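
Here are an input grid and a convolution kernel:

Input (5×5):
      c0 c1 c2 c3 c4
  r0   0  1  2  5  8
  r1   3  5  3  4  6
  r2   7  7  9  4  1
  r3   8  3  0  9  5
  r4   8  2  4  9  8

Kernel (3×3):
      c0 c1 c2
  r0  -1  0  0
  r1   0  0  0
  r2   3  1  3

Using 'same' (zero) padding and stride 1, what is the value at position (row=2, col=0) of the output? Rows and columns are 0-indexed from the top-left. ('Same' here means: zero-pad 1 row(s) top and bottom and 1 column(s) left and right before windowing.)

17

The receptive field on the zero-padded input at this output position is [0 3 5 / 0 7 7 / 0 8 3]. Elementwise product with the kernel and sum: 0·-1 + 0·3 + 8·1 + 3·3.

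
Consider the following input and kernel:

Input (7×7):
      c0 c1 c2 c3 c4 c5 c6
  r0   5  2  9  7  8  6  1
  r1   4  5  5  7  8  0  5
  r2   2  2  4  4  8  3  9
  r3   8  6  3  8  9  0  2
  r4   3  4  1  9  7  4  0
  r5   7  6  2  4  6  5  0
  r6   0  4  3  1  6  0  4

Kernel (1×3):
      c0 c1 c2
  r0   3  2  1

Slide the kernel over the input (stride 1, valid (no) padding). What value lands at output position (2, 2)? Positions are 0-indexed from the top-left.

The receptive field on the input at this output position is [4 4 8]. Elementwise product with the kernel and sum: 4·3 + 4·2 + 8·1.

28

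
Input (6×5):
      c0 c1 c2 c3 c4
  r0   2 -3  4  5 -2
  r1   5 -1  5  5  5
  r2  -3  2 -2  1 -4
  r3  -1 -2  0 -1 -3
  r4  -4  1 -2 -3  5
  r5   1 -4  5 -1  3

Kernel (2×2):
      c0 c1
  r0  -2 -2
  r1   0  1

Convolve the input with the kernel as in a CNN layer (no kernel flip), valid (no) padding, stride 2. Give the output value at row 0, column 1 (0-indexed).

-13

The receptive field on the input at this output position is [4 5 / 5 5]. Elementwise product with the kernel and sum: 4·-2 + 5·-2 + 5·1.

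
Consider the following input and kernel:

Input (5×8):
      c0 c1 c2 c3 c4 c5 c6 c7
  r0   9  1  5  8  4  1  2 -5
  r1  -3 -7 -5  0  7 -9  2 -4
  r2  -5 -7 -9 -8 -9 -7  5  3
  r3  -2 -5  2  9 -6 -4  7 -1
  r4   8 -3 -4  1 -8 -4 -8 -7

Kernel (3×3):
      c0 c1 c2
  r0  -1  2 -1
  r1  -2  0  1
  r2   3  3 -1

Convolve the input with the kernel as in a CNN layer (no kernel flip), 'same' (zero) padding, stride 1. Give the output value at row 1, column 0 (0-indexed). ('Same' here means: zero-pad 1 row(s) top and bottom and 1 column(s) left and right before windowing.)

2

The receptive field on the zero-padded input at this output position is [0 9 1 / 0 -3 -7 / 0 -5 -7]. Elementwise product with the kernel and sum: 0·-1 + 9·2 + 1·-1 + 0·-2 + -7·1 + 0·3 + -5·3 + -7·-1.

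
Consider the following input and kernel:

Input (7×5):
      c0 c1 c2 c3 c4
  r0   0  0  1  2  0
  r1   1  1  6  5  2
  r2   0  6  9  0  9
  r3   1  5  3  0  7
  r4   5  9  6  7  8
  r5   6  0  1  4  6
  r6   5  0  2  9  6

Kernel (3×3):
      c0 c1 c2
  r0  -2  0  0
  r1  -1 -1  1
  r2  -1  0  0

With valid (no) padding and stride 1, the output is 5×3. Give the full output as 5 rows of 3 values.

Output[0,0]: The receptive field on the input at this output position is [0 0 1 / 1 1 6 / 0 6 9]. Elementwise product with the kernel and sum: 0·-2 + 1·-1 + 1·-1 + 6·1 + 0·-1.

4 -8 -20
0 -22 -15
-8 -29 -20
-16 -18 -12
-20 -15 -13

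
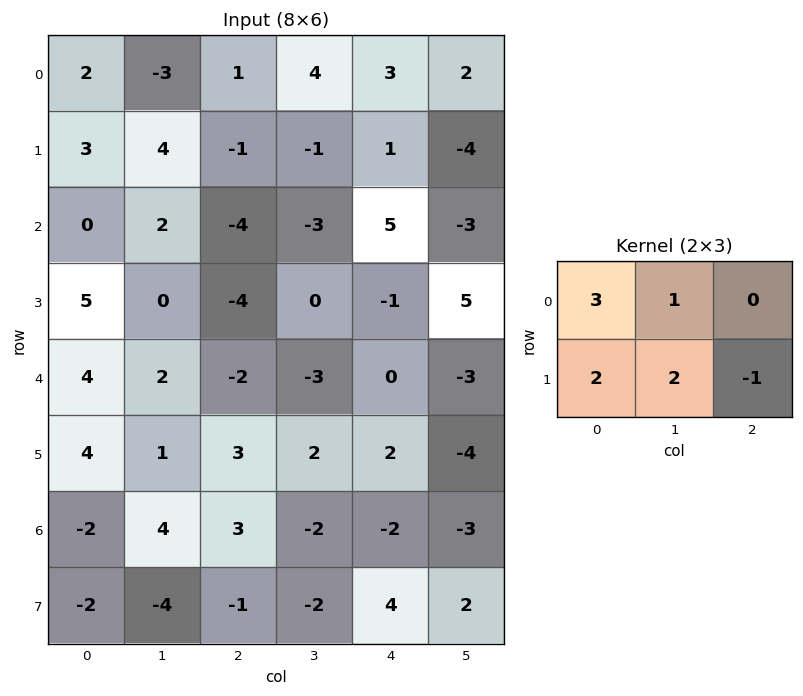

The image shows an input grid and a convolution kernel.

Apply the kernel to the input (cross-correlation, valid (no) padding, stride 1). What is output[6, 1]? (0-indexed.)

7

The receptive field on the input at this output position is [4 3 -2 / -4 -1 -2]. Elementwise product with the kernel and sum: 4·3 + 3·1 + -4·2 + -1·2 + -2·-1.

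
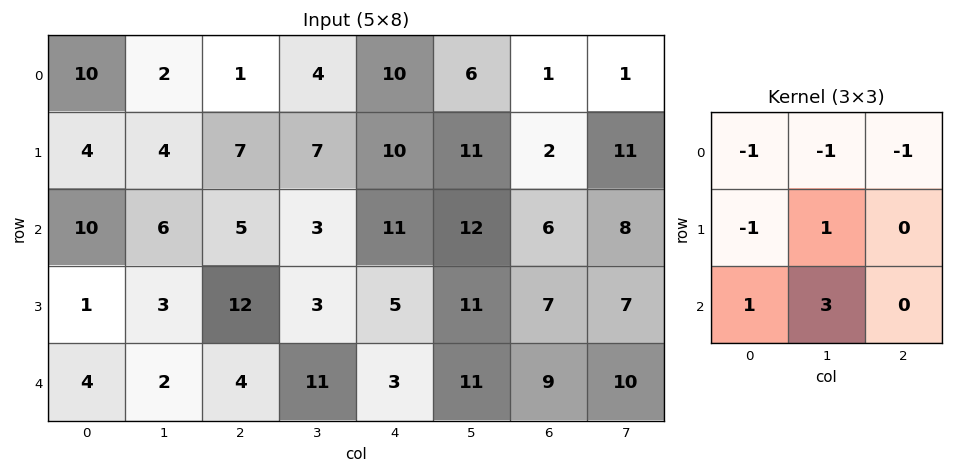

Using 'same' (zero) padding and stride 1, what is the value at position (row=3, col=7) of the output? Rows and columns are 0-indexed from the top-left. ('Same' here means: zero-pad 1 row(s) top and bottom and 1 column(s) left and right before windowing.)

25

The receptive field on the zero-padded input at this output position is [6 8 0 / 7 7 0 / 9 10 0]. Elementwise product with the kernel and sum: 6·-1 + 8·-1 + 0·-1 + 7·-1 + 7·1 + 9·1 + 10·3.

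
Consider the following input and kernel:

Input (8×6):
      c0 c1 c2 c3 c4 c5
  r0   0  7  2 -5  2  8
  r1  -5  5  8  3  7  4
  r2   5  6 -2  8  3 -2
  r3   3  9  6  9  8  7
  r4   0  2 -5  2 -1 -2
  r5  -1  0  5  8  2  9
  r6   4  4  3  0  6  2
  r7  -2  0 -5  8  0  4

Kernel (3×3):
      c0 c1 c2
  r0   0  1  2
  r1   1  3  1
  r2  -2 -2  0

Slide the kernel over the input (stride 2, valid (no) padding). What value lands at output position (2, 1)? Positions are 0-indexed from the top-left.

25

The receptive field on the input at this output position is [-5 2 -1 / 5 8 2 / 3 0 6]. Elementwise product with the kernel and sum: 2·1 + -1·2 + 5·1 + 8·3 + 2·1 + 3·-2 + 0·-2.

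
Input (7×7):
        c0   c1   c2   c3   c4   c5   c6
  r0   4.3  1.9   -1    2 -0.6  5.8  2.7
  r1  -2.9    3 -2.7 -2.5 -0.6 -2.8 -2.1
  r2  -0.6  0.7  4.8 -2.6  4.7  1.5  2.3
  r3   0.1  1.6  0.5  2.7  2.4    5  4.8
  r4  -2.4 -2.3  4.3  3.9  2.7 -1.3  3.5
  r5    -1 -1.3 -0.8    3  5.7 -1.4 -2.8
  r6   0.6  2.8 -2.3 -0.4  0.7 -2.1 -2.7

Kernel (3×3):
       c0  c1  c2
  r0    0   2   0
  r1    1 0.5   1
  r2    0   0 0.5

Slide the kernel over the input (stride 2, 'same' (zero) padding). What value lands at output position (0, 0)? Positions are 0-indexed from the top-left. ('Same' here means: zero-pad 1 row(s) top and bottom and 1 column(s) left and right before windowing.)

5.55

The receptive field on the zero-padded input at this output position is [0 0 0 / 0 4.3 1.9 / 0 -2.9 3]. Elementwise product with the kernel and sum: 0·2 + 0·1 + 4.3·0.5 + 1.9·1 + 3·0.5.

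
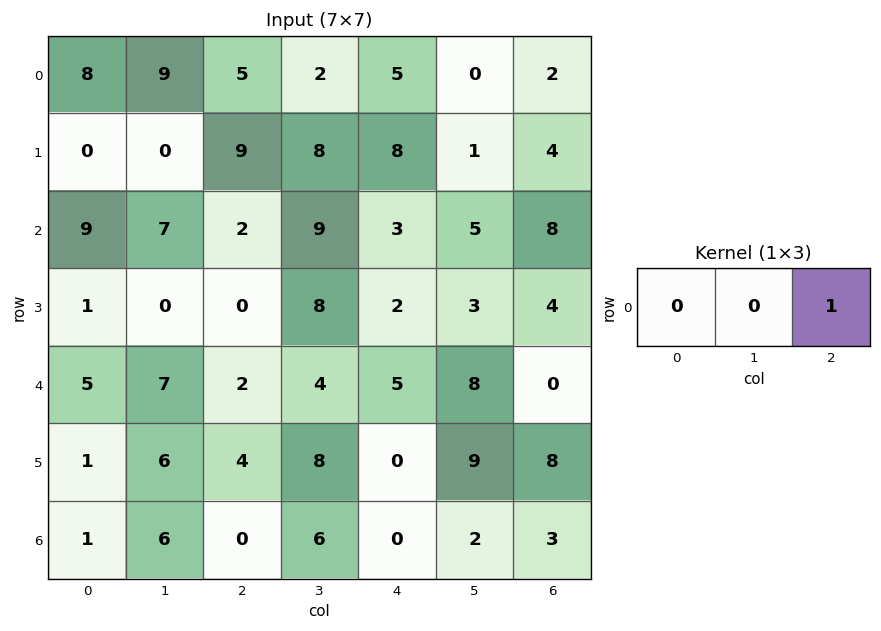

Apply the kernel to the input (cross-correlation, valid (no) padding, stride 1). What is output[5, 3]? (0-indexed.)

The receptive field on the input at this output position is [8 0 9]. Elementwise product with the kernel and sum: 9·1.

9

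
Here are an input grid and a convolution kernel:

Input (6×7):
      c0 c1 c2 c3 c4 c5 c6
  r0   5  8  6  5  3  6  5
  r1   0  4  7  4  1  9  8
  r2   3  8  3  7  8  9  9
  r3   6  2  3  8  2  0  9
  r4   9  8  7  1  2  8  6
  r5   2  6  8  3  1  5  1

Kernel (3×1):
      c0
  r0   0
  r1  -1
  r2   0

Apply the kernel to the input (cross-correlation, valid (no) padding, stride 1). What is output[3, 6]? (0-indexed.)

The receptive field on the input at this output position is [9 / 6 / 1]. Elementwise product with the kernel and sum: 6·-1.

-6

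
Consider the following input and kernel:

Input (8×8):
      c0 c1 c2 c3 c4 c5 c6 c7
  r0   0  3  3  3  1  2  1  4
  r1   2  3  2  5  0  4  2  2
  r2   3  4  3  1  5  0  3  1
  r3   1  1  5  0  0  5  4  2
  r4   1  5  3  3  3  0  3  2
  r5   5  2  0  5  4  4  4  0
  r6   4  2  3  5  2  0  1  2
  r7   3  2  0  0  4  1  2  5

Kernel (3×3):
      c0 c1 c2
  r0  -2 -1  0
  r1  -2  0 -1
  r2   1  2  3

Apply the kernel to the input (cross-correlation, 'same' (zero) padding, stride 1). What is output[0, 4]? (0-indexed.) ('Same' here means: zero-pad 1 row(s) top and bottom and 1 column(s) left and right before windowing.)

The receptive field on the zero-padded input at this output position is [0 0 0 / 3 1 2 / 5 0 4]. Elementwise product with the kernel and sum: 0·-2 + 0·-1 + 3·-2 + 2·-1 + 5·1 + 0·2 + 4·3.

9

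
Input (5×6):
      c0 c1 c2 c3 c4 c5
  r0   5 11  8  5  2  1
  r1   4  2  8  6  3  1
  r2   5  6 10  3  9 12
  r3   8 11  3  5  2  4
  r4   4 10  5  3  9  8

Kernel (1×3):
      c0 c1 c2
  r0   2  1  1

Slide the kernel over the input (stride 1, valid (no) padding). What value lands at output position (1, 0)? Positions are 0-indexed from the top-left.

18

The receptive field on the input at this output position is [4 2 8]. Elementwise product with the kernel and sum: 4·2 + 2·1 + 8·1.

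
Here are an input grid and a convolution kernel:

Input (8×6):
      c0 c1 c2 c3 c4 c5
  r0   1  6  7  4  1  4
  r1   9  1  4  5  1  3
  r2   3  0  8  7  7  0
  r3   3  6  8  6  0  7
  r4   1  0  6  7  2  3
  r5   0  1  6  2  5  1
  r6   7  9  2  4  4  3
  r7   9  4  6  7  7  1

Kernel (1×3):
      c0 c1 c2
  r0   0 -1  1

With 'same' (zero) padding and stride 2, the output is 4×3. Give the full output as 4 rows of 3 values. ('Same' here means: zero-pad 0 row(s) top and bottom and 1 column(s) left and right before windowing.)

5 -3 3
-3 -1 -7
-1 1 1
2 2 -1

Output[0,0]: The receptive field on the zero-padded input at this output position is [0 1 6]. Elementwise product with the kernel and sum: 1·-1 + 6·1.
Output[0,1]: The receptive field on the zero-padded input at this output position is [6 7 4]. Elementwise product with the kernel and sum: 7·-1 + 4·1.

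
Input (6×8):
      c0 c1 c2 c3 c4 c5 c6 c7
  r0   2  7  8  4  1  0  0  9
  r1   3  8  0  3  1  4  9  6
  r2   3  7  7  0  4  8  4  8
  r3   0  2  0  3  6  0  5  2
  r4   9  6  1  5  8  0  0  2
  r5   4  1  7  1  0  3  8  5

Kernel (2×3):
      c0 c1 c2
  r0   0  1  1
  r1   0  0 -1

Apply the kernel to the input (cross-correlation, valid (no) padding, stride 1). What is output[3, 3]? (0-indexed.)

The receptive field on the input at this output position is [3 6 0 / 5 8 0]. Elementwise product with the kernel and sum: 6·1 + 0·1 + 0·-1.

6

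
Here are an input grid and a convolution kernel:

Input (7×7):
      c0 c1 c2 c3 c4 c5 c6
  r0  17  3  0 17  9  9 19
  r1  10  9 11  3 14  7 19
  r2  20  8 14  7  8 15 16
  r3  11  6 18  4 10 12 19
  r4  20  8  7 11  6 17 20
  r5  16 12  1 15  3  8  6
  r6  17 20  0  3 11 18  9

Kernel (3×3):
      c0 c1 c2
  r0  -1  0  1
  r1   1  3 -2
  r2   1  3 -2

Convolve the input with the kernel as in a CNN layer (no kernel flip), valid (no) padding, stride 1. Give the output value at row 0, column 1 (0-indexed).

The receptive field on the input at this output position is [3 0 17 / 9 11 3 / 8 14 7]. Elementwise product with the kernel and sum: 3·-1 + 17·1 + 9·1 + 11·3 + 3·-2 + 8·1 + 14·3 + 7·-2.

86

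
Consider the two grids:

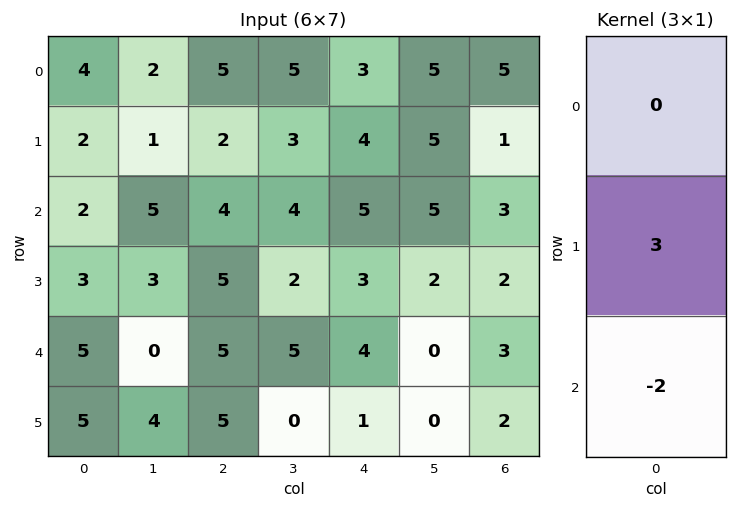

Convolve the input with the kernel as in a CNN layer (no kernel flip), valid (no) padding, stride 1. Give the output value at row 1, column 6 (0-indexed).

5

The receptive field on the input at this output position is [1 / 3 / 2]. Elementwise product with the kernel and sum: 3·3 + 2·-2.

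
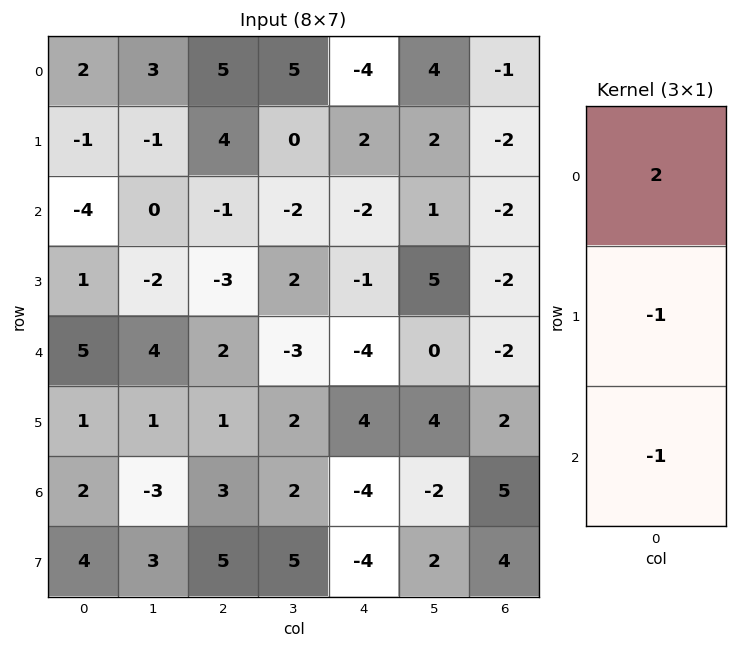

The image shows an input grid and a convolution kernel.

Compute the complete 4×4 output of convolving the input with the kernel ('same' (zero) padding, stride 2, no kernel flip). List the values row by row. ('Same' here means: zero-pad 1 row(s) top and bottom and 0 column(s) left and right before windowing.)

-1 -9 2 3
1 12 7 0
-4 -9 -2 -4
-4 -6 16 -5

Output[0,0]: The receptive field on the zero-padded input at this output position is [0 / 2 / -1]. Elementwise product with the kernel and sum: 0·2 + 2·-1 + -1·-1.
Output[0,1]: The receptive field on the zero-padded input at this output position is [0 / 5 / 4]. Elementwise product with the kernel and sum: 0·2 + 5·-1 + 4·-1.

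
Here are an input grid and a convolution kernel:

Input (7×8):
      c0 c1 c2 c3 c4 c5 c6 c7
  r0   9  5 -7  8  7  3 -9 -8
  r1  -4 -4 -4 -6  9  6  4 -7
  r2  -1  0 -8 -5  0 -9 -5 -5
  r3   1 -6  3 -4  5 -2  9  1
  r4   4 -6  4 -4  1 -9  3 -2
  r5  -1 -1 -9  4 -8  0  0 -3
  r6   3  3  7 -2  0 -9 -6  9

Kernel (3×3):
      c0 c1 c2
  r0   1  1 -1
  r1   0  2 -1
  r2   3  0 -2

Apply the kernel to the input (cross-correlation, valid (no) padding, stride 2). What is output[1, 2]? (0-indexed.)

The receptive field on the input at this output position is [0 -9 -5 / 5 -2 9 / 1 -9 3]. Elementwise product with the kernel and sum: 0·1 + -9·1 + -5·-1 + -2·2 + 9·-1 + 1·3 + 3·-2.

-20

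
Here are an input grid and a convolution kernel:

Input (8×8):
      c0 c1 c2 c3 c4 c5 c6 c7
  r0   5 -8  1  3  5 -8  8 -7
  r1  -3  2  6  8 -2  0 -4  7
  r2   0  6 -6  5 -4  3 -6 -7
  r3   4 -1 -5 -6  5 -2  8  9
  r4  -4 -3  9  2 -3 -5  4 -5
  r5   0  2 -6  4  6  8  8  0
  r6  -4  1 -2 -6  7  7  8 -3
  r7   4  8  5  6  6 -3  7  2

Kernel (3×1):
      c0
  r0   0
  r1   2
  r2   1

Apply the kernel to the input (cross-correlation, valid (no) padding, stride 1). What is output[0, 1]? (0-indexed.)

The receptive field on the input at this output position is [-8 / 2 / 6]. Elementwise product with the kernel and sum: 2·2 + 6·1.

10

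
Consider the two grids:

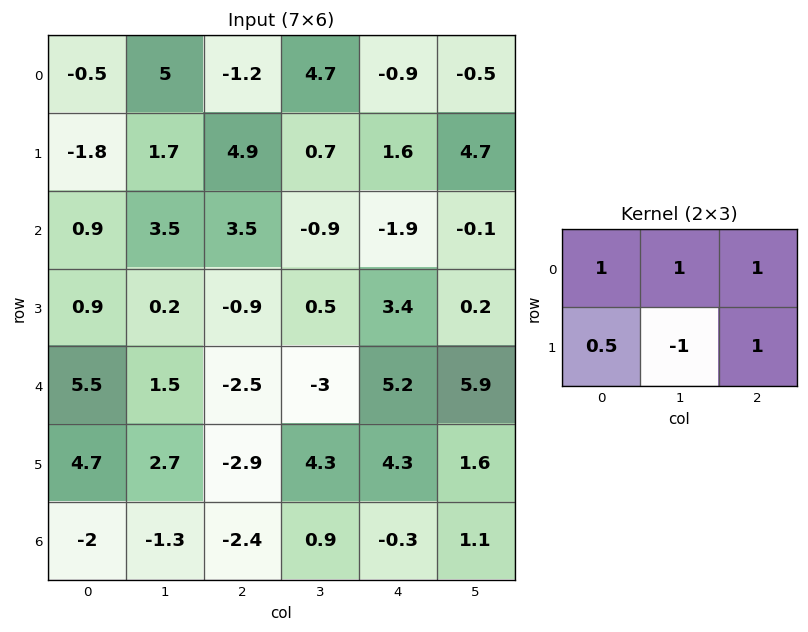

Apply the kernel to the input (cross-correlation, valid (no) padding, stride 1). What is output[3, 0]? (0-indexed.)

-1.05

The receptive field on the input at this output position is [0.9 0.2 -0.9 / 5.5 1.5 -2.5]. Elementwise product with the kernel and sum: 0.9·1 + 0.2·1 + -0.9·1 + 5.5·0.5 + 1.5·-1 + -2.5·1.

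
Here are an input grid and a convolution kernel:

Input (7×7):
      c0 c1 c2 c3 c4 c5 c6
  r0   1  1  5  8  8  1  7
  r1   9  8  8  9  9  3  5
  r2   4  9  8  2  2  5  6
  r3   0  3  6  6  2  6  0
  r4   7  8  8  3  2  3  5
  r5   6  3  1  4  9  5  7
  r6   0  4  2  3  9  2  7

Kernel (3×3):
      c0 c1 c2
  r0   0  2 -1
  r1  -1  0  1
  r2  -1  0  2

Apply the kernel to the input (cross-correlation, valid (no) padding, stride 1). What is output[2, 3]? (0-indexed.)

2

The receptive field on the input at this output position is [2 2 5 / 6 2 6 / 3 2 3]. Elementwise product with the kernel and sum: 2·2 + 5·-1 + 6·-1 + 6·1 + 3·-1 + 3·2.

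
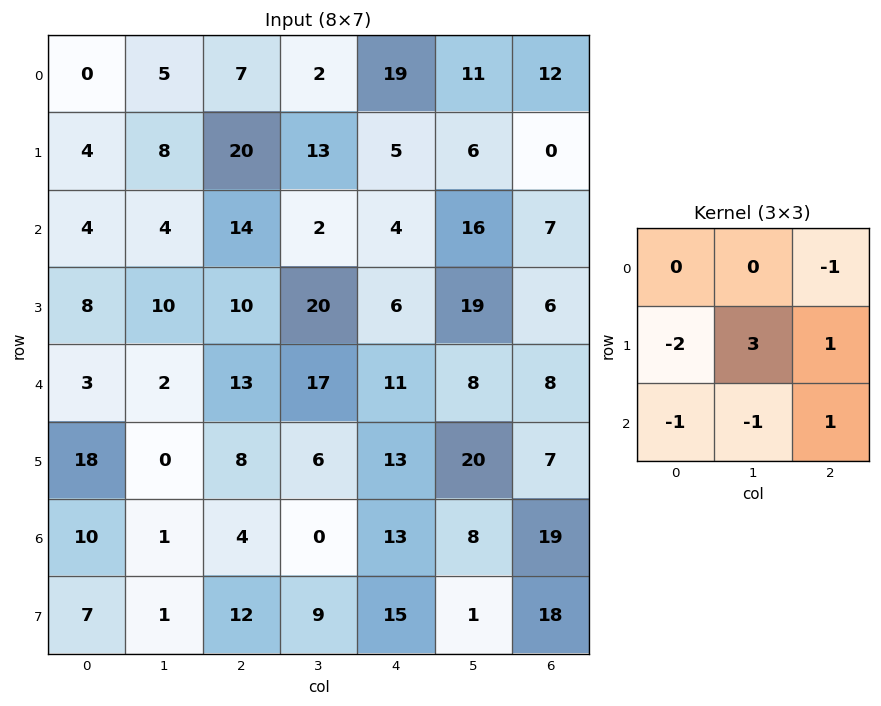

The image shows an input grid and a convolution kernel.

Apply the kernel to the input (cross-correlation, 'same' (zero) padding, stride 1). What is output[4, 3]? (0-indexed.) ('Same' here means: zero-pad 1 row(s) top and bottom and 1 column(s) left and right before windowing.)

The receptive field on the zero-padded input at this output position is [10 20 6 / 13 17 11 / 8 6 13]. Elementwise product with the kernel and sum: 6·-1 + 13·-2 + 17·3 + 11·1 + 8·-1 + 6·-1 + 13·1.

29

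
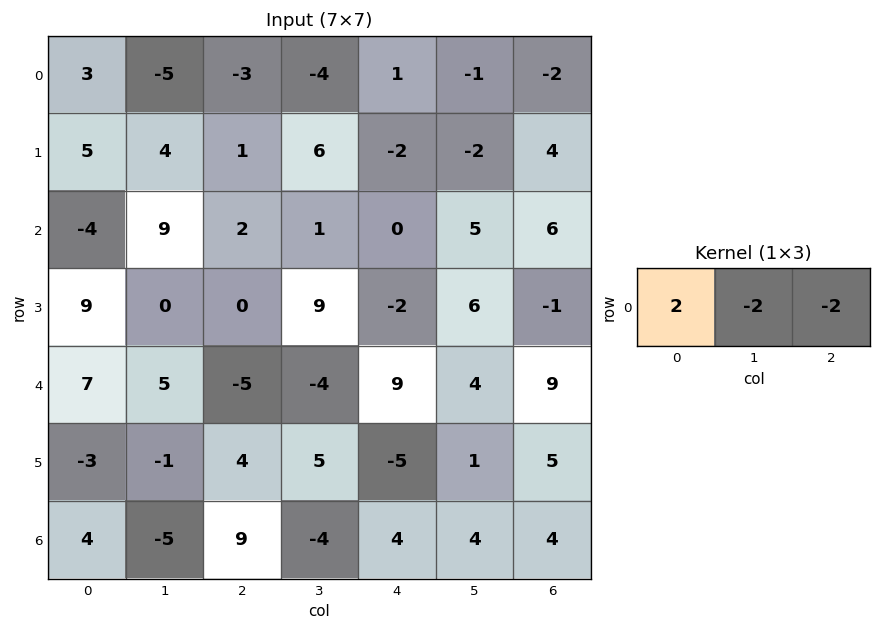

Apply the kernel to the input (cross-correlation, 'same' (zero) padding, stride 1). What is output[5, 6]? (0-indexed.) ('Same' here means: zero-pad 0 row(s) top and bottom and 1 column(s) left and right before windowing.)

-8

The receptive field on the zero-padded input at this output position is [1 5 0]. Elementwise product with the kernel and sum: 1·2 + 5·-2 + 0·-2.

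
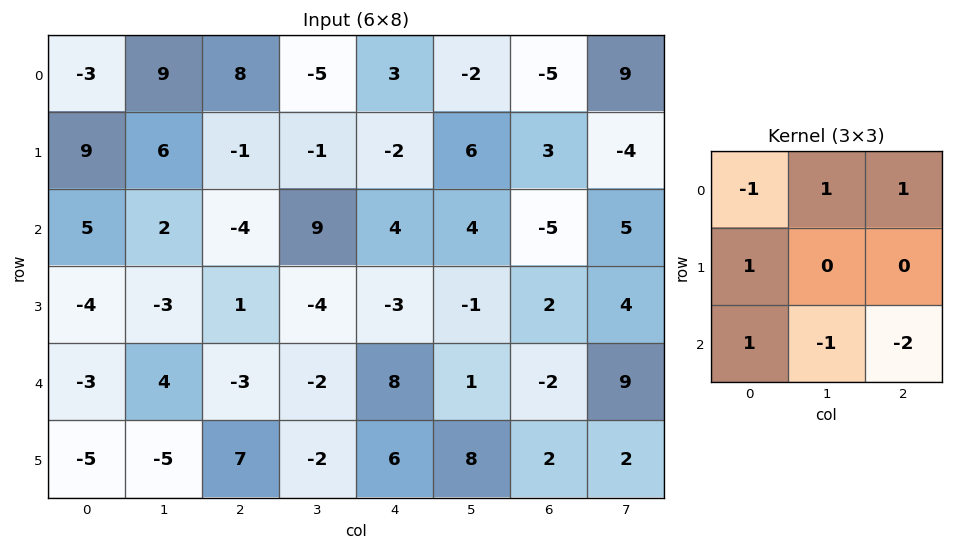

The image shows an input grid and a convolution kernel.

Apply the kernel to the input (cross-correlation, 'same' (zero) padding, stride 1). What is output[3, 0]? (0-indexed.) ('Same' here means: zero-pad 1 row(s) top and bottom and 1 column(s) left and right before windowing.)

The receptive field on the zero-padded input at this output position is [0 5 2 / 0 -4 -3 / 0 -3 4]. Elementwise product with the kernel and sum: 0·-1 + 5·1 + 2·1 + 0·1 + 0·1 + -3·-1 + 4·-2.

2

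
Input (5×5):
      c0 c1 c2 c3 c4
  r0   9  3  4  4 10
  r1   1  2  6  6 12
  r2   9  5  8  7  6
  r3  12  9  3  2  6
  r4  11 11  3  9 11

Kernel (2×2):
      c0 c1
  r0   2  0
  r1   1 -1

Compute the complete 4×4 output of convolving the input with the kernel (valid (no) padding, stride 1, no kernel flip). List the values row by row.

17 2 8 2
6 1 13 13
21 16 17 10
24 26 0 2

Output[0,0]: The receptive field on the input at this output position is [9 3 / 1 2]. Elementwise product with the kernel and sum: 9·2 + 1·1 + 2·-1.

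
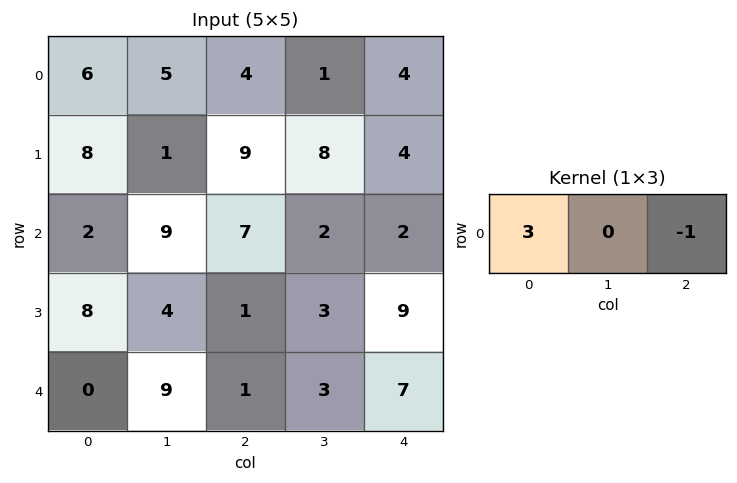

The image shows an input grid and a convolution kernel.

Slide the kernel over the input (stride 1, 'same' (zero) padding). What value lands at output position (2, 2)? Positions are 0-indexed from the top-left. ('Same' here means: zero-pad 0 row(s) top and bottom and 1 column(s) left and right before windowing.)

25

The receptive field on the zero-padded input at this output position is [9 7 2]. Elementwise product with the kernel and sum: 9·3 + 2·-1.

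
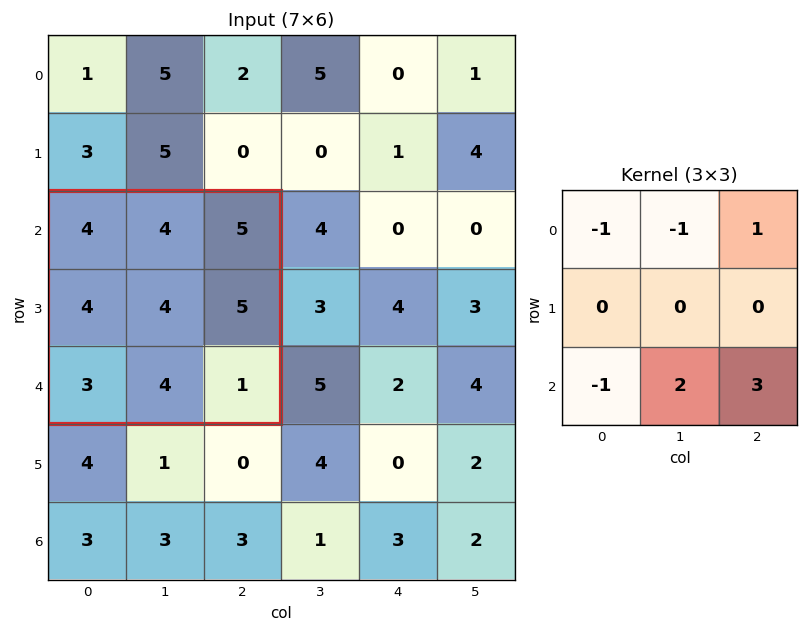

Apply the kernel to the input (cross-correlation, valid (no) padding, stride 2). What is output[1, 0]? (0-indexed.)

5

The receptive field on the input at this output position is [4 4 5 / 4 4 5 / 3 4 1]. Elementwise product with the kernel and sum: 4·-1 + 4·-1 + 5·1 + 3·-1 + 4·2 + 1·3.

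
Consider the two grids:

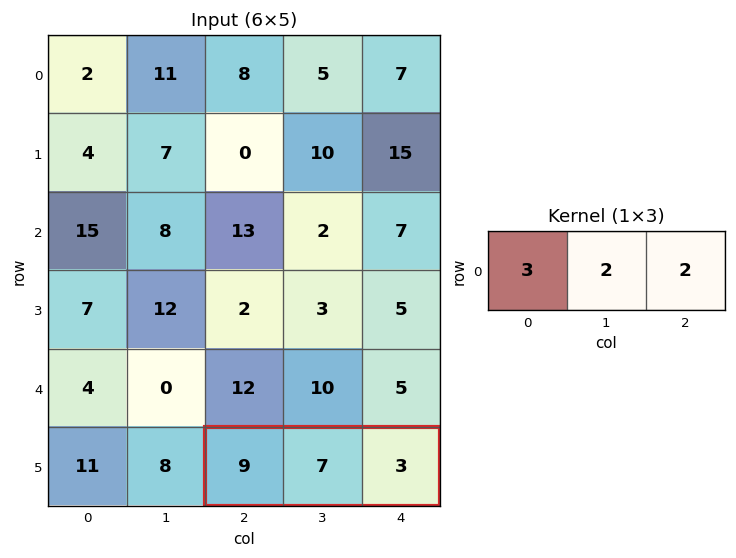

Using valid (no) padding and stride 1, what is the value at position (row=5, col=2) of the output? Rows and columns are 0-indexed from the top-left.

47

The receptive field on the input at this output position is [9 7 3]. Elementwise product with the kernel and sum: 9·3 + 7·2 + 3·2.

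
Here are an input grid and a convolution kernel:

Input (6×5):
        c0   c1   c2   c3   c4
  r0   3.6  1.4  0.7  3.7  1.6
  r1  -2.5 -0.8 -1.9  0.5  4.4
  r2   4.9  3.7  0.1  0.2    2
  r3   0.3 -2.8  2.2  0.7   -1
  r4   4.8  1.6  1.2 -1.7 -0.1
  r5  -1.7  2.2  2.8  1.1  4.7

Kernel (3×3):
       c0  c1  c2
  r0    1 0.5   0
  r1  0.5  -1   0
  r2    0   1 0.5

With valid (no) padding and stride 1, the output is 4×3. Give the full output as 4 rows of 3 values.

7.6 3.45 2.3
-5.85 2.55 -1.6
11.9 0.5 -1.15
3.3 1.25 8.3

Output[0,0]: The receptive field on the input at this output position is [3.6 1.4 0.7 / -2.5 -0.8 -1.9 / 4.9 3.7 0.1]. Elementwise product with the kernel and sum: 3.6·1 + 1.4·0.5 + -2.5·0.5 + -0.8·-1 + 3.7·1 + 0.1·0.5.
Output[0,1]: The receptive field on the input at this output position is [1.4 0.7 3.7 / -0.8 -1.9 0.5 / 3.7 0.1 0.2]. Elementwise product with the kernel and sum: 1.4·1 + 0.7·0.5 + -0.8·0.5 + -1.9·-1 + 0.1·1 + 0.2·0.5.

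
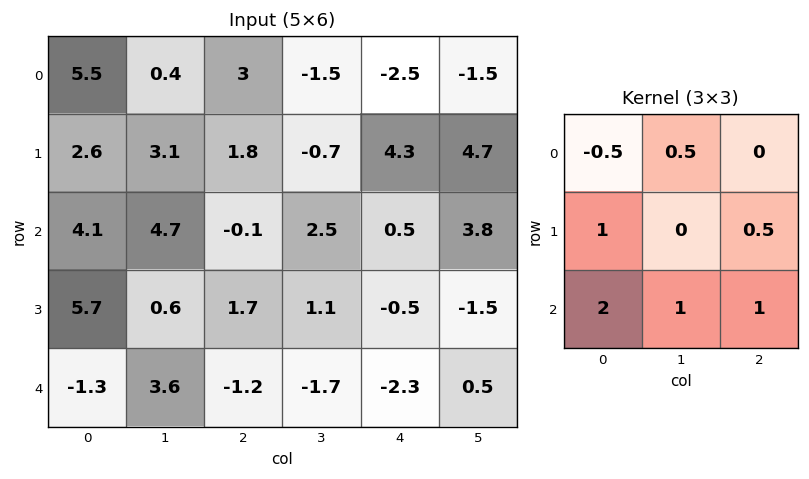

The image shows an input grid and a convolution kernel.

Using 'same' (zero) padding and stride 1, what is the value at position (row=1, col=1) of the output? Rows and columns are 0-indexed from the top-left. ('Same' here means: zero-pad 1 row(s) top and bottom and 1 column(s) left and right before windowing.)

13.75

The receptive field on the zero-padded input at this output position is [5.5 0.4 3 / 2.6 3.1 1.8 / 4.1 4.7 -0.1]. Elementwise product with the kernel and sum: 5.5·-0.5 + 0.4·0.5 + 2.6·1 + 1.8·0.5 + 4.1·2 + 4.7·1 + -0.1·1.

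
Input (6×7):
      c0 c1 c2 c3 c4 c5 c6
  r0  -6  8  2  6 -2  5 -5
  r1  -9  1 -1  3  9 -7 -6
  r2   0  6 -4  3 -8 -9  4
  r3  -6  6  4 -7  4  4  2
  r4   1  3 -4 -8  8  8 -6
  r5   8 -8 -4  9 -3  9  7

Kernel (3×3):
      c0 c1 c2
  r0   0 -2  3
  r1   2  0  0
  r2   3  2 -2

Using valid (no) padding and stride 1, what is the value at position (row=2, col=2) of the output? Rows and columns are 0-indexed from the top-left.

-66

The receptive field on the input at this output position is [-4 3 -8 / 4 -7 4 / -4 -8 8]. Elementwise product with the kernel and sum: 3·-2 + -8·3 + 4·2 + -4·3 + -8·2 + 8·-2.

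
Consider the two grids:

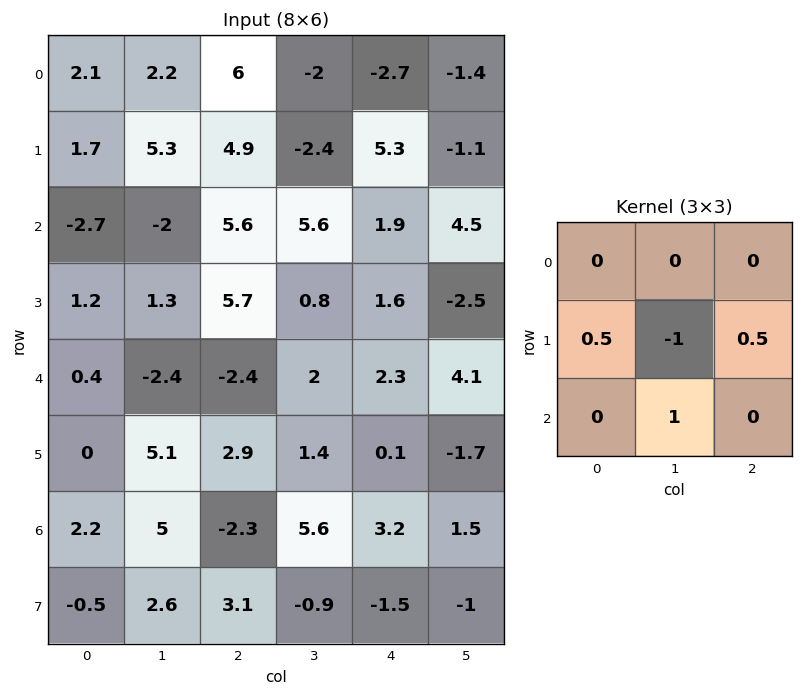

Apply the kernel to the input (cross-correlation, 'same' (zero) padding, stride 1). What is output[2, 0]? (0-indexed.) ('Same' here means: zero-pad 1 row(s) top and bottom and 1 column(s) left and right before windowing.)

2.9

The receptive field on the zero-padded input at this output position is [0 1.7 5.3 / 0 -2.7 -2 / 0 1.2 1.3]. Elementwise product with the kernel and sum: 0·0.5 + -2.7·-1 + -2·0.5 + 1.2·1.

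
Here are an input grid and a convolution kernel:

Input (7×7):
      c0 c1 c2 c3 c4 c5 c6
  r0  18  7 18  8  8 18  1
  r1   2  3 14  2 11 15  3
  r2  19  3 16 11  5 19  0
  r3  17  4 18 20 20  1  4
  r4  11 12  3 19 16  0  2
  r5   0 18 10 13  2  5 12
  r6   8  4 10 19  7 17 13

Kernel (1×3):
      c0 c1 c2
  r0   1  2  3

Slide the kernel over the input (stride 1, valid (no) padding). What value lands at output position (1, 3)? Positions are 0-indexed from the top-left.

69

The receptive field on the input at this output position is [2 11 15]. Elementwise product with the kernel and sum: 2·1 + 11·2 + 15·3.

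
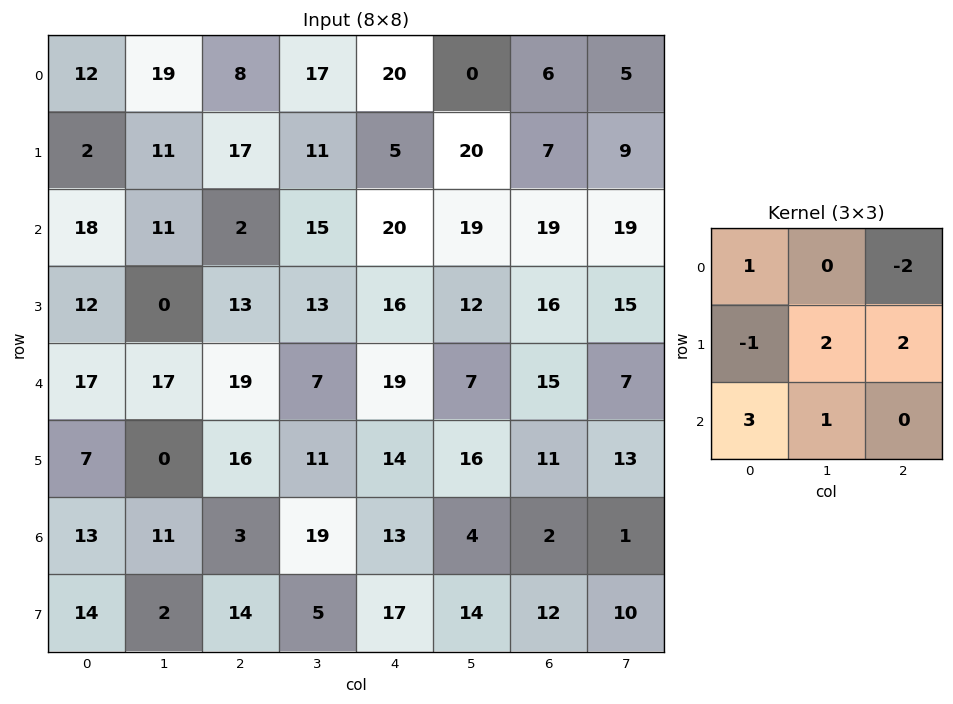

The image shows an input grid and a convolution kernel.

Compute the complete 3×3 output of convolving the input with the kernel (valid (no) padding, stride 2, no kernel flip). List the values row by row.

Output[0,0]: The receptive field on the input at this output position is [12 19 8 / 2 11 17 / 18 11 2]. Elementwise product with the kernel and sum: 12·1 + 8·-2 + 2·-1 + 11·2 + 17·2 + 18·3 + 11·1.

115 4 136
96 71 86
54 43 72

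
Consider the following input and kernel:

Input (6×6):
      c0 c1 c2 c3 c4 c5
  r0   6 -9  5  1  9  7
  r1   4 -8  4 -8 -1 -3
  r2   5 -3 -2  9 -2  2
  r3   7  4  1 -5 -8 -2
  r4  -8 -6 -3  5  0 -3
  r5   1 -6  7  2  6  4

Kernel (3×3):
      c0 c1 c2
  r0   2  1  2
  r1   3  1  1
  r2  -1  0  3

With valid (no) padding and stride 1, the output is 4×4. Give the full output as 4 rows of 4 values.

Output[0,0]: The receptive field on the input at this output position is [6 -9 5 / 4 -8 4 / 5 -3 -2]. Elementwise product with the kernel and sum: 6·2 + -9·1 + 5·2 + 4·3 + -8·1 + 4·1 + 5·-1 + -2·3.

10 -9 28 -6
14 -49 -26 3
28 39 -6 -19
7 -5 -12 0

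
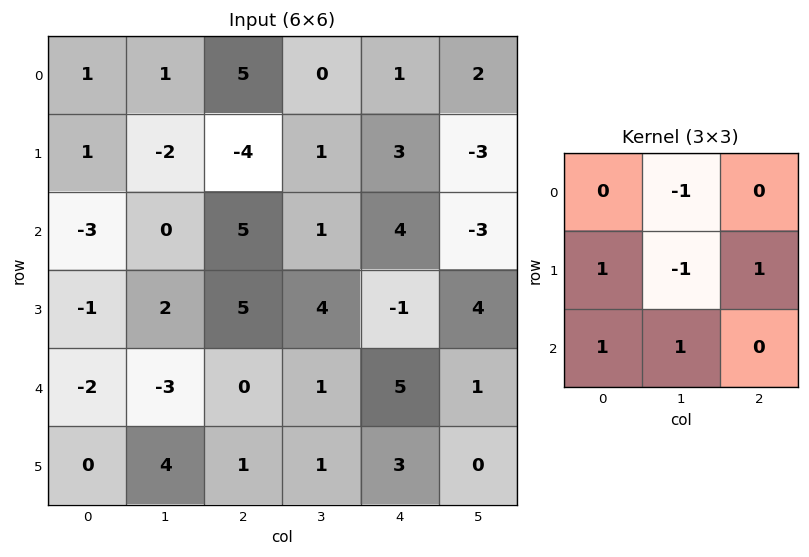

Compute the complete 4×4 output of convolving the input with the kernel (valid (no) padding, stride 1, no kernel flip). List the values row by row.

Output[0,0]: The receptive field on the input at this output position is [1 1 5 / 1 -2 -4 / -3 0 5]. Elementwise product with the kernel and sum: 1·-1 + 1·1 + -2·-1 + -4·1 + -3·1 + 0·1.
Output[0,1]: The receptive field on the input at this output position is [1 5 0 / -2 -4 1 / 0 5 1]. Elementwise product with the kernel and sum: 5·-1 + -2·1 + -4·-1 + 1·1 + 0·1 + 5·1.

-5 3 4 -1
5 7 16 -6
-3 -7 0 11
3 -2 2 2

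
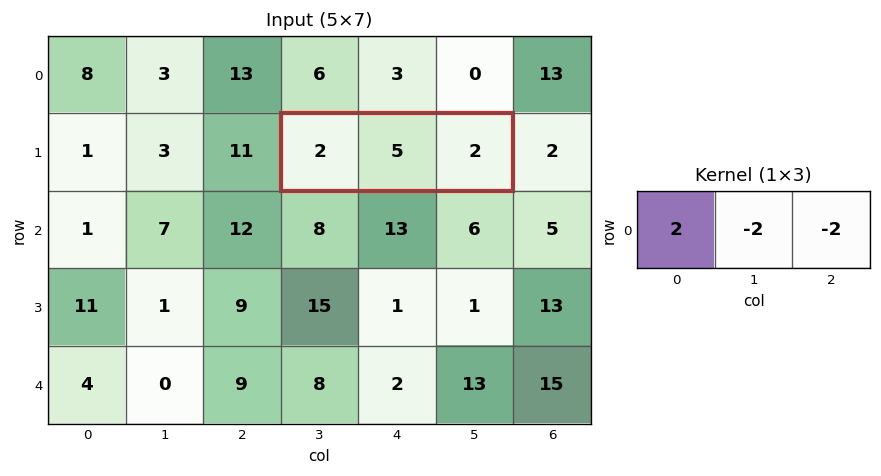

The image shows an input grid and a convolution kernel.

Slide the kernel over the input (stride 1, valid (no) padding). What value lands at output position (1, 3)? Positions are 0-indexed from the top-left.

-10

The receptive field on the input at this output position is [2 5 2]. Elementwise product with the kernel and sum: 2·2 + 5·-2 + 2·-2.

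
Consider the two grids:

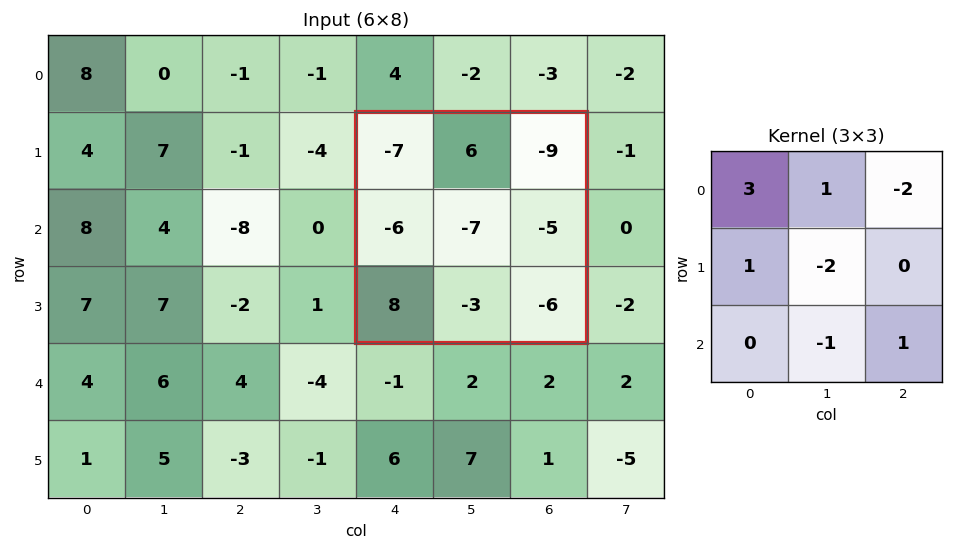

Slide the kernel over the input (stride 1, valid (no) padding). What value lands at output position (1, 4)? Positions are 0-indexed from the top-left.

The receptive field on the input at this output position is [-7 6 -9 / -6 -7 -5 / 8 -3 -6]. Elementwise product with the kernel and sum: -7·3 + 6·1 + -9·-2 + -6·1 + -7·-2 + -3·-1 + -6·1.

8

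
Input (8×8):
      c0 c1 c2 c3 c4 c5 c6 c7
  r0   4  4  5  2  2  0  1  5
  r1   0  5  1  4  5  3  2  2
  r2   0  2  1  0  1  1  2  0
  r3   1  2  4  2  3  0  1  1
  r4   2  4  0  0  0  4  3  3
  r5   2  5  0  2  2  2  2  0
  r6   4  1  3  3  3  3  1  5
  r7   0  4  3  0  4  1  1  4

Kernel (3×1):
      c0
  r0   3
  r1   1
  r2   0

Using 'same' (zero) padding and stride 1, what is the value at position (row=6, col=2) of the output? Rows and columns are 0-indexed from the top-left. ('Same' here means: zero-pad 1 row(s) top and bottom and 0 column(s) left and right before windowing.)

3

The receptive field on the zero-padded input at this output position is [0 / 3 / 3]. Elementwise product with the kernel and sum: 0·3 + 3·1.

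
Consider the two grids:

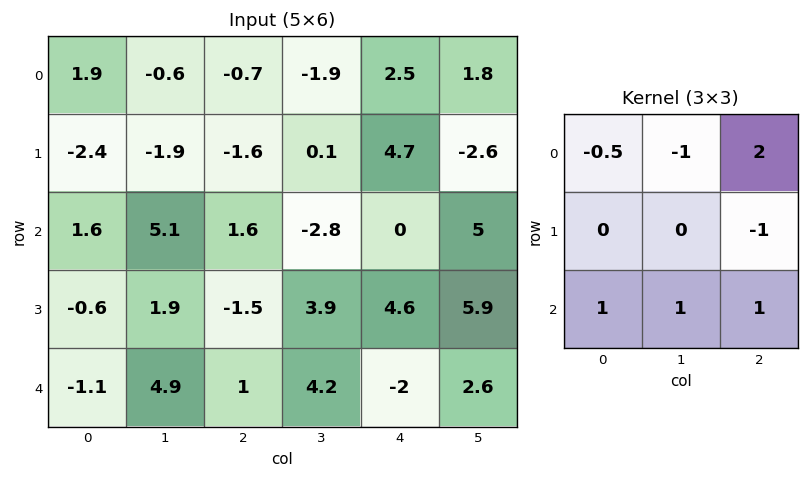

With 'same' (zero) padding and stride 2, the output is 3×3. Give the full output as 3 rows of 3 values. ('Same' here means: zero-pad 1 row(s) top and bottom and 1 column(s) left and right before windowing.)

Output[0,0]: The receptive field on the zero-padded input at this output position is [0 0 0 / 0 1.9 -0.6 / 0 -2.4 -1.9]. Elementwise product with the kernel and sum: 0·-0.5 + 0·-1 + 0·2 + -0.6·-1 + 0·1 + -2.4·1 + -1.9·1.
Output[0,1]: The receptive field on the zero-padded input at this output position is [0 0 0 / -0.6 -0.7 -1.9 / -1.9 -1.6 0.1]. Elementwise product with the kernel and sum: 0·-0.5 + 0·-1 + 0·2 + -1.9·-1 + -1.9·1 + -1.6·1 + 0.1·1.

-3.7 -1.5 0.4
-5.2 9.85 -0.55
-0.5 4.15 2.65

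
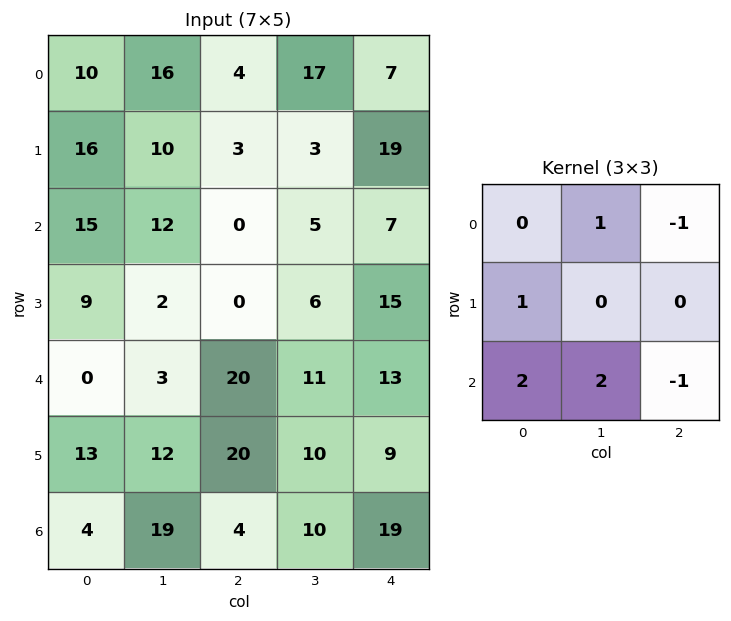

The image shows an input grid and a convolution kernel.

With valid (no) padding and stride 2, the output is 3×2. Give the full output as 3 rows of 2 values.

82 16
7 47
38 27

Output[0,0]: The receptive field on the input at this output position is [10 16 4 / 16 10 3 / 15 12 0]. Elementwise product with the kernel and sum: 16·1 + 4·-1 + 16·1 + 15·2 + 12·2 + 0·-1.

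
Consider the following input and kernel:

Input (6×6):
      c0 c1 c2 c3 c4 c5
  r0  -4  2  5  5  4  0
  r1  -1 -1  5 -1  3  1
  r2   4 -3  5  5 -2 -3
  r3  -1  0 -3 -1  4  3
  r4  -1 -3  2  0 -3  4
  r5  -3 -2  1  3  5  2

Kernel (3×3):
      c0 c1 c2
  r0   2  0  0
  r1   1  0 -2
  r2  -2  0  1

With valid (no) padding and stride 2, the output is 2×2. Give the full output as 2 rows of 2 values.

Output[0,0]: The receptive field on the input at this output position is [-4 2 5 / -1 -1 5 / 4 -3 5]. Elementwise product with the kernel and sum: -4·2 + -1·1 + 5·-2 + 4·-2 + 5·1.
Output[0,1]: The receptive field on the input at this output position is [5 5 4 / 5 -1 3 / 5 5 -2]. Elementwise product with the kernel and sum: 5·2 + 5·1 + 3·-2 + 5·-2 + -2·1.

-22 -3
17 -8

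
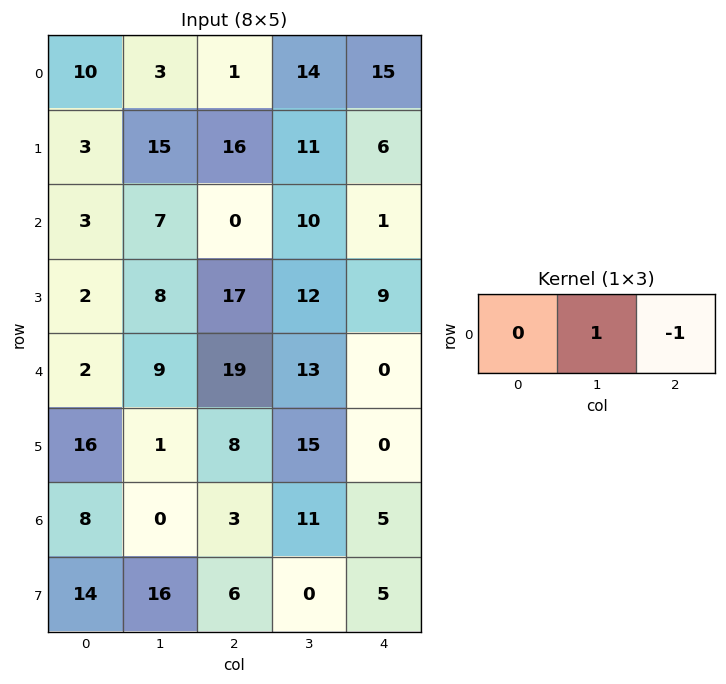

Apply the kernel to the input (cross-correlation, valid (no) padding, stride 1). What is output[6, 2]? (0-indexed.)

The receptive field on the input at this output position is [3 11 5]. Elementwise product with the kernel and sum: 11·1 + 5·-1.

6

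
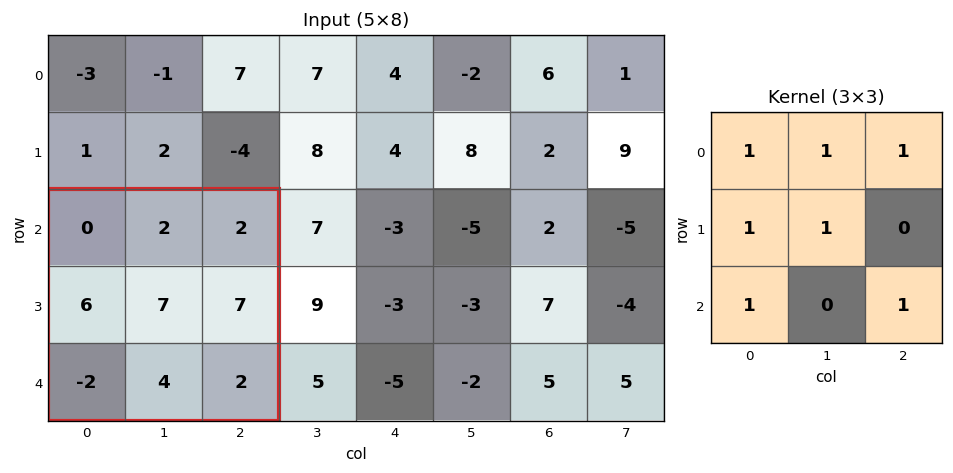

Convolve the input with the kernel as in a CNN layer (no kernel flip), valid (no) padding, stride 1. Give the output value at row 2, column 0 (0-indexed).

17

The receptive field on the input at this output position is [0 2 2 / 6 7 7 / -2 4 2]. Elementwise product with the kernel and sum: 0·1 + 2·1 + 2·1 + 6·1 + 7·1 + -2·1 + 2·1.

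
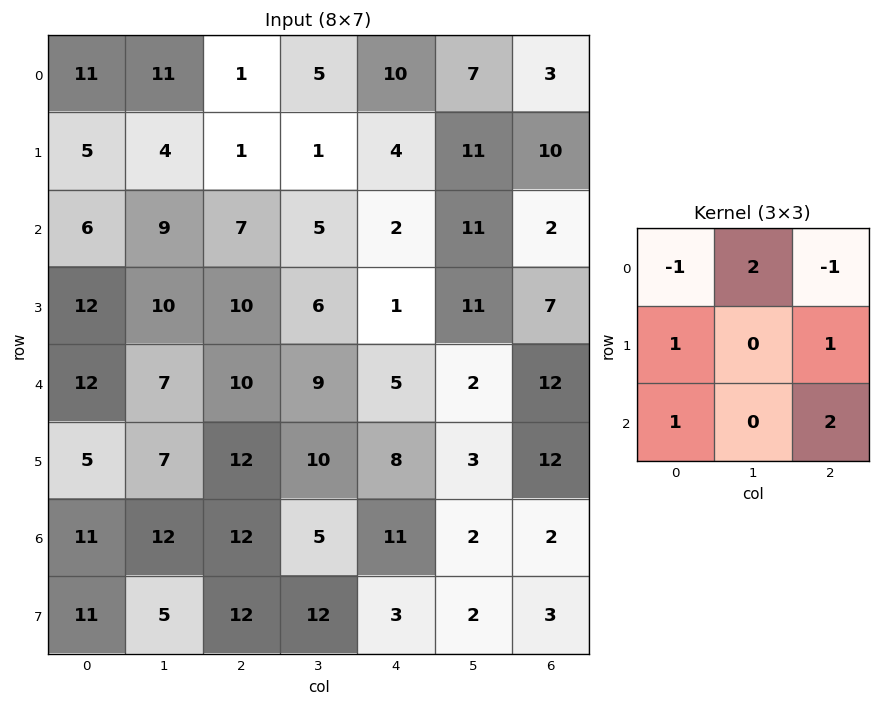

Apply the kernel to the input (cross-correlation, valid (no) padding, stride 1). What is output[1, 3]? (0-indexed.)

40

The receptive field on the input at this output position is [1 4 11 / 5 2 11 / 6 1 11]. Elementwise product with the kernel and sum: 1·-1 + 4·2 + 11·-1 + 5·1 + 11·1 + 6·1 + 11·2.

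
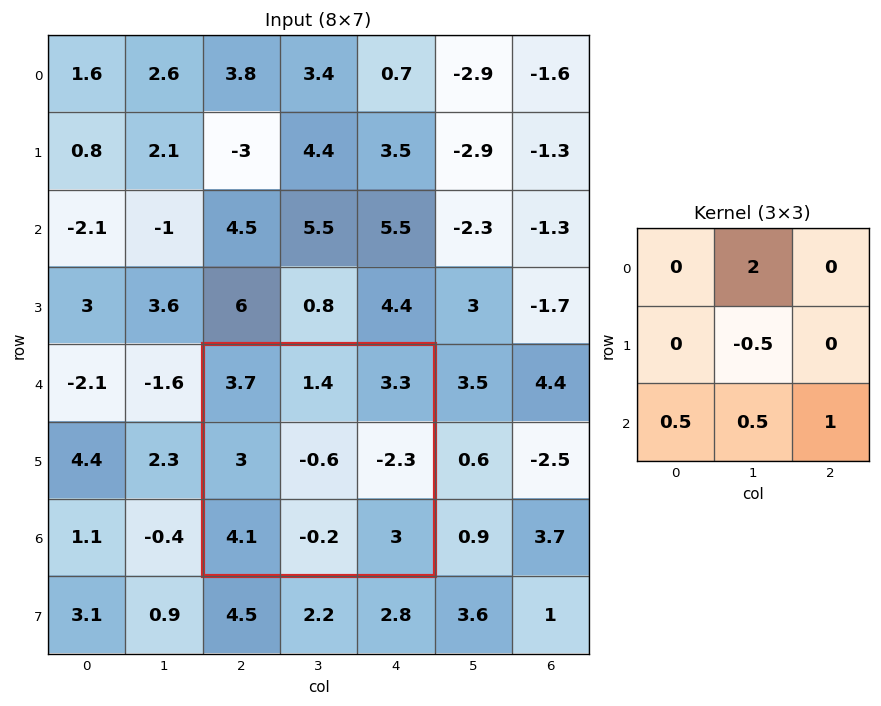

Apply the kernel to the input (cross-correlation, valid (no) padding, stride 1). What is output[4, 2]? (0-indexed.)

8.05

The receptive field on the input at this output position is [3.7 1.4 3.3 / 3 -0.6 -2.3 / 4.1 -0.2 3]. Elementwise product with the kernel and sum: 1.4·2 + -0.6·-0.5 + 4.1·0.5 + -0.2·0.5 + 3·1.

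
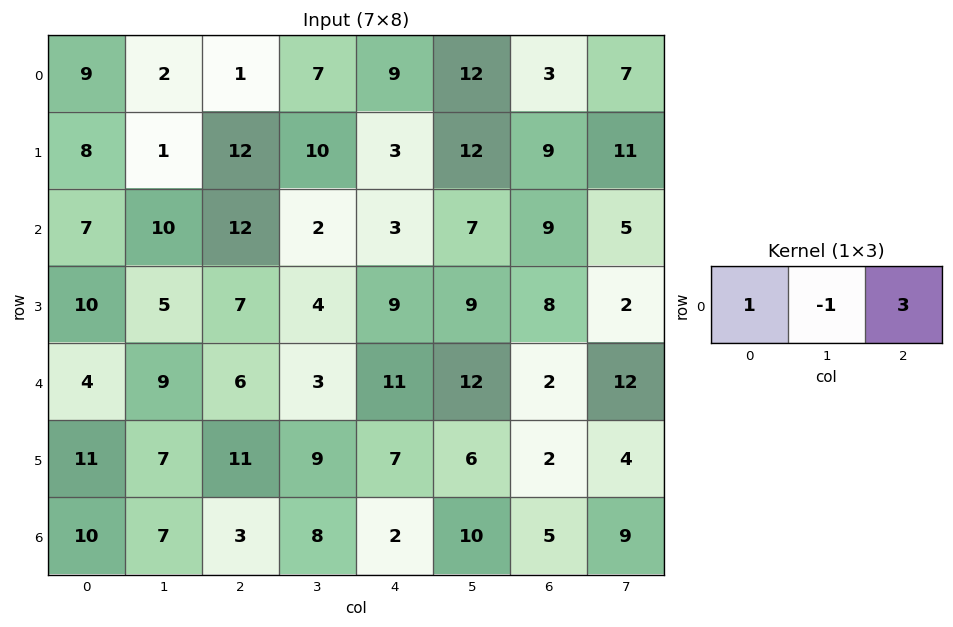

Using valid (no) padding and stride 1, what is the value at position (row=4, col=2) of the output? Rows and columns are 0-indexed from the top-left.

The receptive field on the input at this output position is [6 3 11]. Elementwise product with the kernel and sum: 6·1 + 3·-1 + 11·3.

36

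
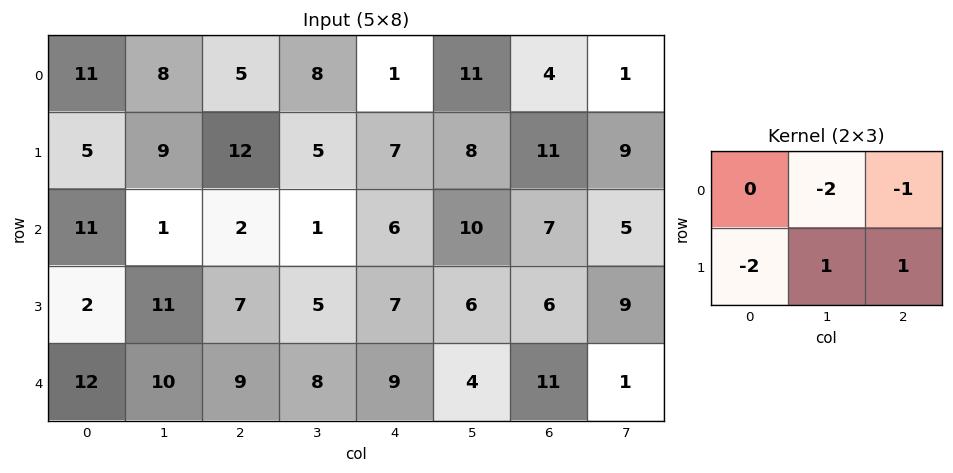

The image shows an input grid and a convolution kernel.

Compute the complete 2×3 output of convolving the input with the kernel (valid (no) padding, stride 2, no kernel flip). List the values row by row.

Output[0,0]: The receptive field on the input at this output position is [11 8 5 / 5 9 12]. Elementwise product with the kernel and sum: 8·-2 + 5·-1 + 5·-2 + 9·1 + 12·1.
Output[0,1]: The receptive field on the input at this output position is [5 8 1 / 12 5 7]. Elementwise product with the kernel and sum: 8·-2 + 1·-1 + 12·-2 + 5·1 + 7·1.

-10 -29 -21
10 -10 -29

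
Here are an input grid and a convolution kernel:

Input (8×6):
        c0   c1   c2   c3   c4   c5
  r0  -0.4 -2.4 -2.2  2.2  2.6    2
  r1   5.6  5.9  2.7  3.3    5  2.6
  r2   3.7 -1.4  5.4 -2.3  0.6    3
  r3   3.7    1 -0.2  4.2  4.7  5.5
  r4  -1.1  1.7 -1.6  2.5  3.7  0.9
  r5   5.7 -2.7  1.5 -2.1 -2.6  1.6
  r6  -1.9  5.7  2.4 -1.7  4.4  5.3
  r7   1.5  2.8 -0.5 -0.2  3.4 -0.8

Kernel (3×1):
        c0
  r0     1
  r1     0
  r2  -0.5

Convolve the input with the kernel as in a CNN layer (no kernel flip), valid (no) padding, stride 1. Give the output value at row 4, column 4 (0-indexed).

1.5

The receptive field on the input at this output position is [3.7 / -2.6 / 4.4]. Elementwise product with the kernel and sum: 3.7·1 + 4.4·-0.5.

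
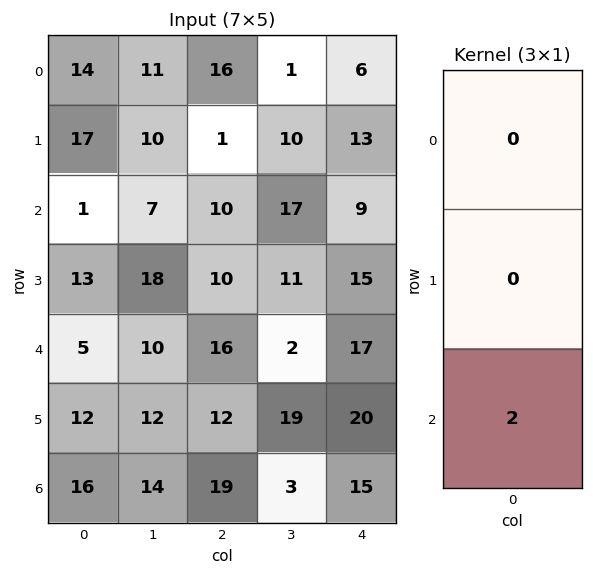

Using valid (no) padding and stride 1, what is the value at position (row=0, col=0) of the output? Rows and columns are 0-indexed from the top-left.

The receptive field on the input at this output position is [14 / 17 / 1]. Elementwise product with the kernel and sum: 1·2.

2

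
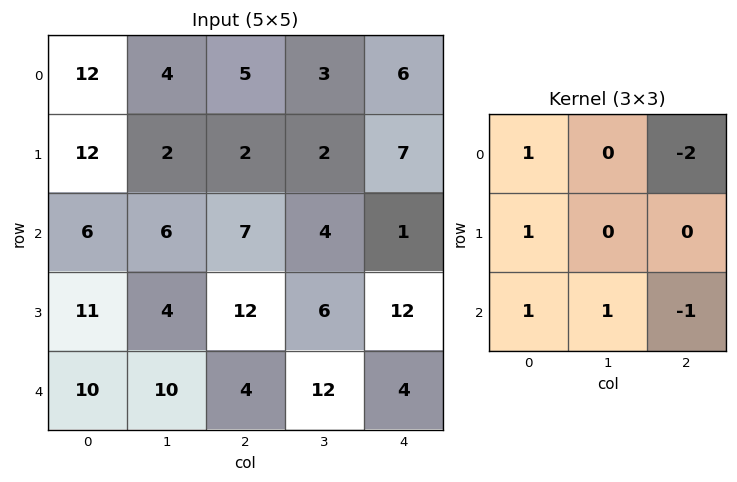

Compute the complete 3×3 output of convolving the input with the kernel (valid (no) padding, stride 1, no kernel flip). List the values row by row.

19 9 5
17 14 1
19 4 29

Output[0,0]: The receptive field on the input at this output position is [12 4 5 / 12 2 2 / 6 6 7]. Elementwise product with the kernel and sum: 12·1 + 5·-2 + 12·1 + 6·1 + 6·1 + 7·-1.
Output[0,1]: The receptive field on the input at this output position is [4 5 3 / 2 2 2 / 6 7 4]. Elementwise product with the kernel and sum: 4·1 + 3·-2 + 2·1 + 6·1 + 7·1 + 4·-1.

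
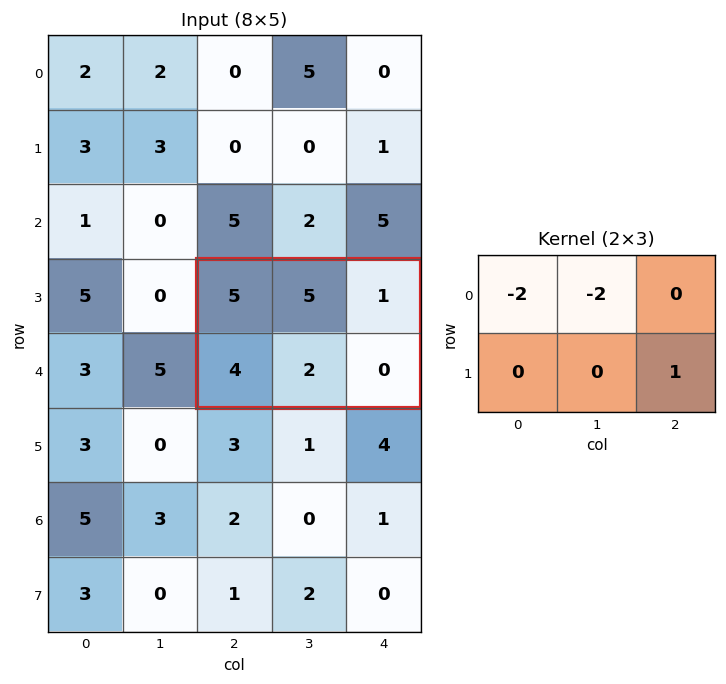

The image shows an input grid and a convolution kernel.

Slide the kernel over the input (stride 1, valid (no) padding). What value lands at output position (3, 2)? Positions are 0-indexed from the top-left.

-20

The receptive field on the input at this output position is [5 5 1 / 4 2 0]. Elementwise product with the kernel and sum: 5·-2 + 5·-2 + 0·1.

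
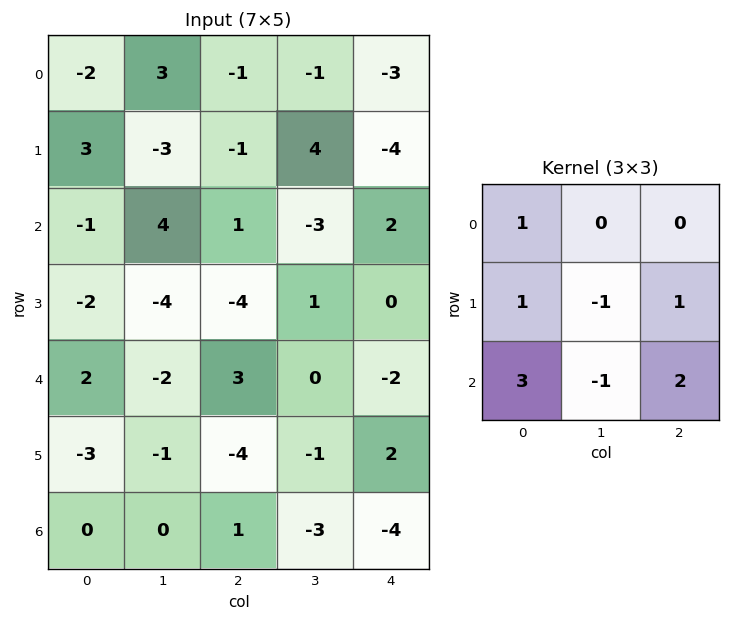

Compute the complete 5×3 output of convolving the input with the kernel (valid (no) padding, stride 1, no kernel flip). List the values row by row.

-2 10 0
-11 -9 -8
11 -4 1
-11 -10 -10
-2 -7 0

Output[0,0]: The receptive field on the input at this output position is [-2 3 -1 / 3 -3 -1 / -1 4 1]. Elementwise product with the kernel and sum: -2·1 + 3·1 + -3·-1 + -1·1 + -1·3 + 4·-1 + 1·2.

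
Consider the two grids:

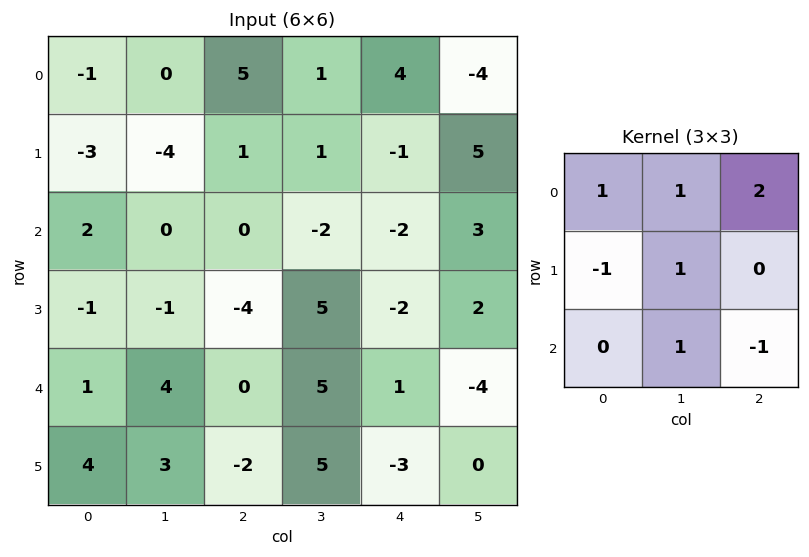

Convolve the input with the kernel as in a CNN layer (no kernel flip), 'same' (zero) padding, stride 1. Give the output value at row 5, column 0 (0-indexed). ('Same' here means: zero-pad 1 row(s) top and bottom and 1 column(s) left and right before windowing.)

The receptive field on the zero-padded input at this output position is [0 1 4 / 0 4 3 / 0 0 0]. Elementwise product with the kernel and sum: 0·1 + 1·1 + 4·2 + 0·-1 + 4·1 + 0·1 + 0·-1.

13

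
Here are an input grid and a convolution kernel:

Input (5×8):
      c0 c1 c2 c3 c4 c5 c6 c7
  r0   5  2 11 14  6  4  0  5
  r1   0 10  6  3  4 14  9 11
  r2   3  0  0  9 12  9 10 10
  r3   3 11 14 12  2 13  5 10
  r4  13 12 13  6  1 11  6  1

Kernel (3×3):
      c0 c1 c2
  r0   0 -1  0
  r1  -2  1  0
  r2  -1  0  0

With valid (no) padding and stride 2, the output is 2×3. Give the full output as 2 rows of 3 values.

Output[0,0]: The receptive field on the input at this output position is [5 2 11 / 0 10 6 / 3 0 0]. Elementwise product with the kernel and sum: 2·-1 + 0·-2 + 10·1 + 3·-1.
Output[0,1]: The receptive field on the input at this output position is [11 14 6 / 6 3 4 / 0 9 12]. Elementwise product with the kernel and sum: 14·-1 + 6·-2 + 3·1 + 0·-1.

5 -23 -10
-8 -38 -1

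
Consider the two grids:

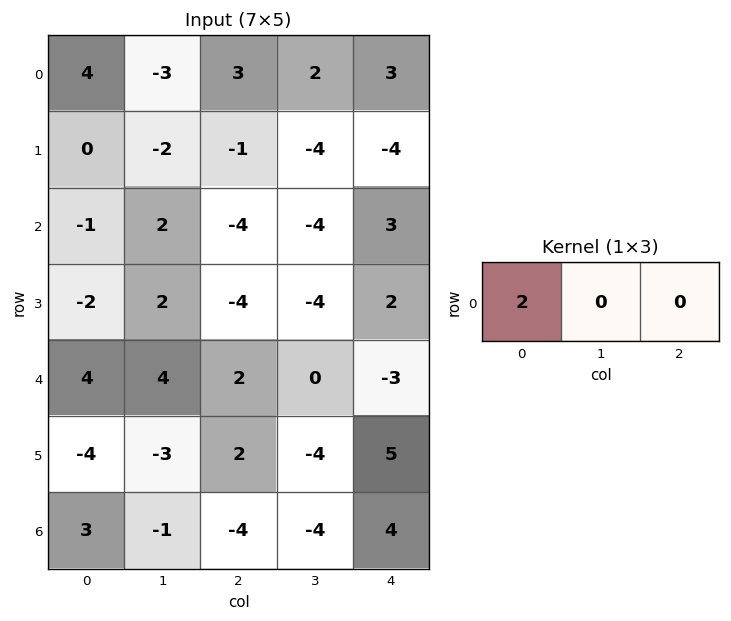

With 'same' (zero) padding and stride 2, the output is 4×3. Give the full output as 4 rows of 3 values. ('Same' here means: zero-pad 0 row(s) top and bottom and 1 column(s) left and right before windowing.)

0 -6 4
0 4 -8
0 8 0
0 -2 -8

Output[0,0]: The receptive field on the zero-padded input at this output position is [0 4 -3]. Elementwise product with the kernel and sum: 0·2.
Output[0,1]: The receptive field on the zero-padded input at this output position is [-3 3 2]. Elementwise product with the kernel and sum: -3·2.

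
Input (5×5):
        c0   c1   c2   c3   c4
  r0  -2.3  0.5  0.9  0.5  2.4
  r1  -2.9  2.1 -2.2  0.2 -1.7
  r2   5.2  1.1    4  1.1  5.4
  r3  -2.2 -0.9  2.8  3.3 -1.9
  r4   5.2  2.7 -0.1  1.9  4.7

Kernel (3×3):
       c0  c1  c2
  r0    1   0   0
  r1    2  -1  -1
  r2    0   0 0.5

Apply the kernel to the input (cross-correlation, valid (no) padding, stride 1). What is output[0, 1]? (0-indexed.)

The receptive field on the input at this output position is [0.5 0.9 0.5 / 2.1 -2.2 0.2 / 1.1 4 1.1]. Elementwise product with the kernel and sum: 0.5·1 + 2.1·2 + -2.2·-1 + 0.2·-1 + 1.1·0.5.

7.25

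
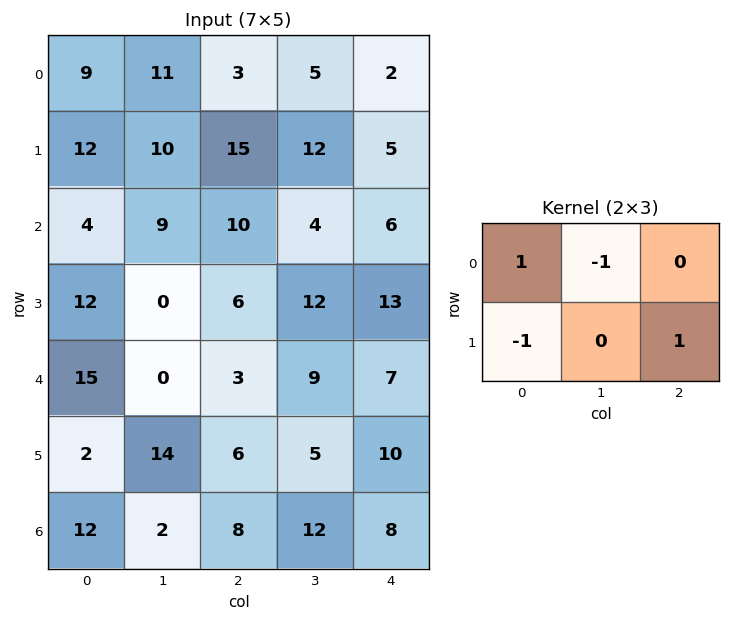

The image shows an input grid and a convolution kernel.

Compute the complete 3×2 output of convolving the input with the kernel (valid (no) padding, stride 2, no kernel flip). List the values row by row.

1 -12
-11 13
19 -2

Output[0,0]: The receptive field on the input at this output position is [9 11 3 / 12 10 15]. Elementwise product with the kernel and sum: 9·1 + 11·-1 + 12·-1 + 15·1.
Output[0,1]: The receptive field on the input at this output position is [3 5 2 / 15 12 5]. Elementwise product with the kernel and sum: 3·1 + 5·-1 + 15·-1 + 5·1.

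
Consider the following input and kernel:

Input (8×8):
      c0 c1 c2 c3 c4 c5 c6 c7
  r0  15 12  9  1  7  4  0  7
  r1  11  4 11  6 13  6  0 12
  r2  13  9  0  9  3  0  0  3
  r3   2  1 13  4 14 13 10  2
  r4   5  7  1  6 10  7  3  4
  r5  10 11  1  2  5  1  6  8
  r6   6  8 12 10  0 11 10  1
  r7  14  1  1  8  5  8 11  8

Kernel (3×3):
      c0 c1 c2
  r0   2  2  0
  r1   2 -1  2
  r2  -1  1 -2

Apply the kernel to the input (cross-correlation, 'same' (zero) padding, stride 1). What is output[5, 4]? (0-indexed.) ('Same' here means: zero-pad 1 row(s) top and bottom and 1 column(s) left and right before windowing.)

1

The receptive field on the zero-padded input at this output position is [6 10 7 / 2 5 1 / 10 0 11]. Elementwise product with the kernel and sum: 6·2 + 10·2 + 2·2 + 5·-1 + 1·2 + 10·-1 + 0·1 + 11·-2.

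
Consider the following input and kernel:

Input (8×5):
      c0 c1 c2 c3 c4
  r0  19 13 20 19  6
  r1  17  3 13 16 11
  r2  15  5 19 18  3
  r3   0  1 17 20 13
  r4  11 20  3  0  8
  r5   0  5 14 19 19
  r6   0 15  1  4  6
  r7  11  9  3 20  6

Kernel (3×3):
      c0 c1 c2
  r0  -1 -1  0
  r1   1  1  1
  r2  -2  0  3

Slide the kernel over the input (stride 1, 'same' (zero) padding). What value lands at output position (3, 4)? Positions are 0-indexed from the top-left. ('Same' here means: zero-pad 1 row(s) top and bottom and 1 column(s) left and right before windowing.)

The receptive field on the zero-padded input at this output position is [18 3 0 / 20 13 0 / 0 8 0]. Elementwise product with the kernel and sum: 18·-1 + 3·-1 + 20·1 + 13·1 + 0·1 + 0·-2 + 0·3.

12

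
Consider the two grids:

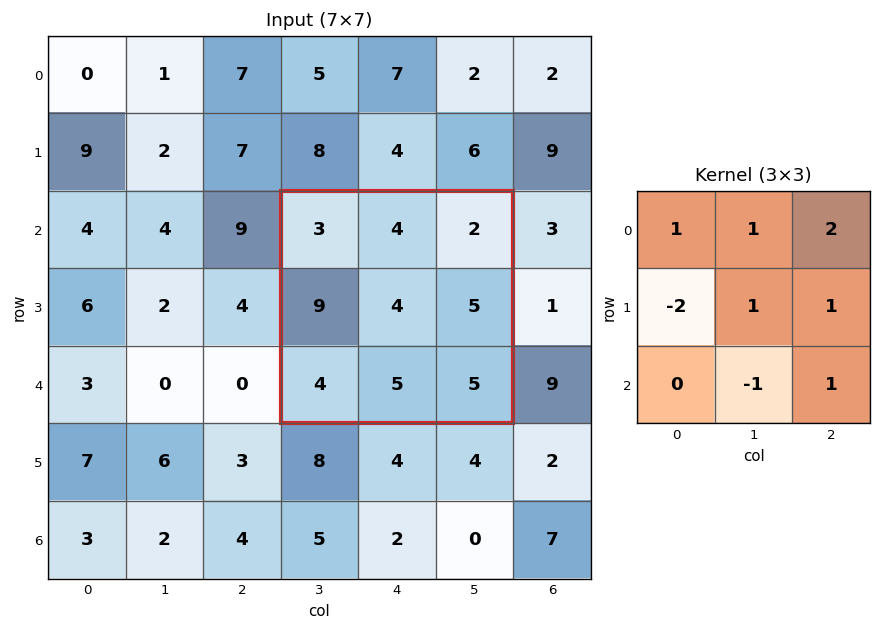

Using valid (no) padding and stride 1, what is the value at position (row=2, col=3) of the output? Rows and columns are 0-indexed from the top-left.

The receptive field on the input at this output position is [3 4 2 / 9 4 5 / 4 5 5]. Elementwise product with the kernel and sum: 3·1 + 4·1 + 2·2 + 9·-2 + 4·1 + 5·1 + 5·-1 + 5·1.

2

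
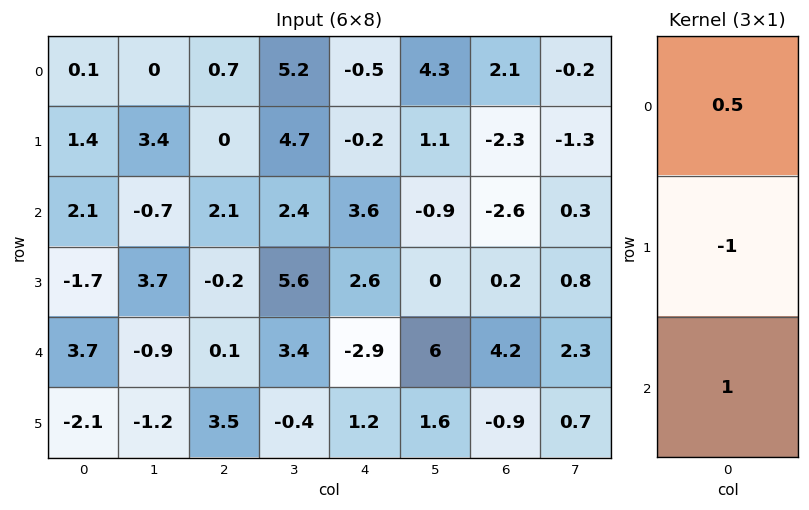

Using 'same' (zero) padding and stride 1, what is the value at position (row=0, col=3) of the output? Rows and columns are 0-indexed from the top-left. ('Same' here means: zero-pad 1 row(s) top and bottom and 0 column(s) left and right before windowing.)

-0.5

The receptive field on the zero-padded input at this output position is [0 / 5.2 / 4.7]. Elementwise product with the kernel and sum: 0·0.5 + 5.2·-1 + 4.7·1.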